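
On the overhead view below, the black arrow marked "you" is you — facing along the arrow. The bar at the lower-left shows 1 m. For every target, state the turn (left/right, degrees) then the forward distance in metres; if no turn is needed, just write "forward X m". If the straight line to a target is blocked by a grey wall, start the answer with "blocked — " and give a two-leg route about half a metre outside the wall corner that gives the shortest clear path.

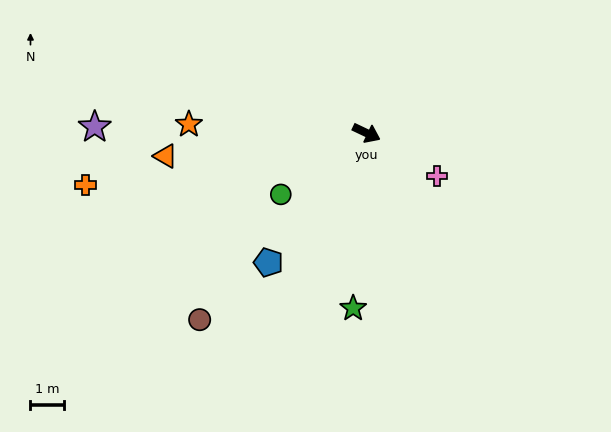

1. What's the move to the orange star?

turn right 157°, forward 5.3 m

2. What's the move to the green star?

turn right 69°, forward 5.2 m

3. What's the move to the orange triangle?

turn right 148°, forward 6.0 m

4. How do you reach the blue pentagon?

turn right 102°, forward 4.8 m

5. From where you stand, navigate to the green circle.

turn right 119°, forward 3.1 m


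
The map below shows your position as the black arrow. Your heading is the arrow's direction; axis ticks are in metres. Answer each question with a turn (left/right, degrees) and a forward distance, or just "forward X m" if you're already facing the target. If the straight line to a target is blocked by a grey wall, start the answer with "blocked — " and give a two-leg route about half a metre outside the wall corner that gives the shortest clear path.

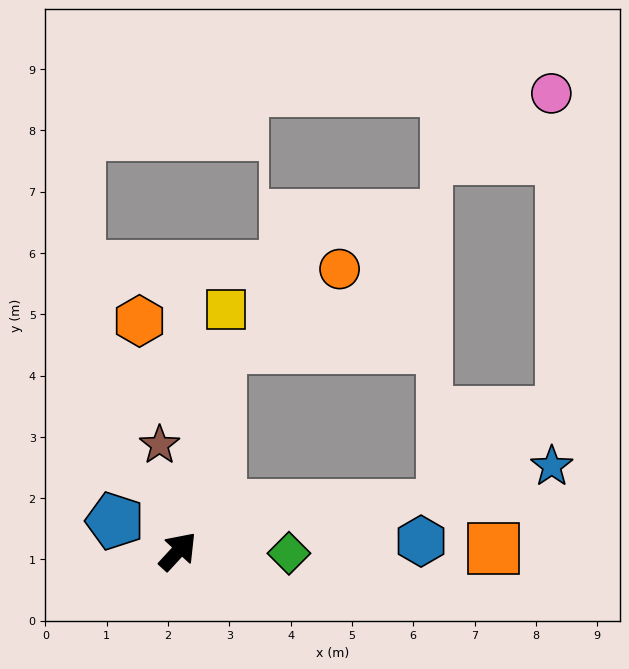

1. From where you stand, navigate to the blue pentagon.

turn left 107°, forward 1.1 m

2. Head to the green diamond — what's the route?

turn right 49°, forward 1.8 m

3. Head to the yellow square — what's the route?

turn left 31°, forward 4.0 m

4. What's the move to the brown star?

turn left 52°, forward 1.8 m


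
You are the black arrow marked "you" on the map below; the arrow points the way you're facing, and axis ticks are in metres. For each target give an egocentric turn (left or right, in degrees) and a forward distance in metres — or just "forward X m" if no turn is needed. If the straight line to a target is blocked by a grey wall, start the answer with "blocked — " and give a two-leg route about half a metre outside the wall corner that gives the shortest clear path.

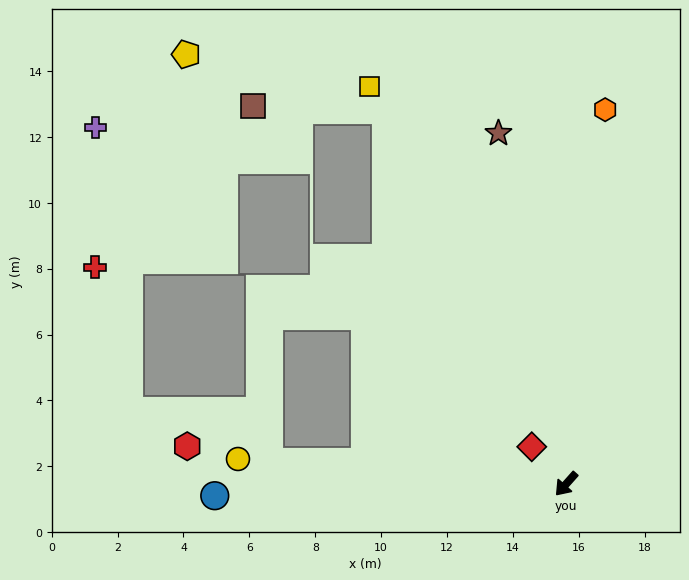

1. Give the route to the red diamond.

turn right 96°, forward 1.5 m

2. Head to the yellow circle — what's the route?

turn right 53°, forward 10.0 m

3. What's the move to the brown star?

turn right 127°, forward 10.8 m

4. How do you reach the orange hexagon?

turn right 144°, forward 11.4 m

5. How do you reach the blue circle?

turn right 46°, forward 10.7 m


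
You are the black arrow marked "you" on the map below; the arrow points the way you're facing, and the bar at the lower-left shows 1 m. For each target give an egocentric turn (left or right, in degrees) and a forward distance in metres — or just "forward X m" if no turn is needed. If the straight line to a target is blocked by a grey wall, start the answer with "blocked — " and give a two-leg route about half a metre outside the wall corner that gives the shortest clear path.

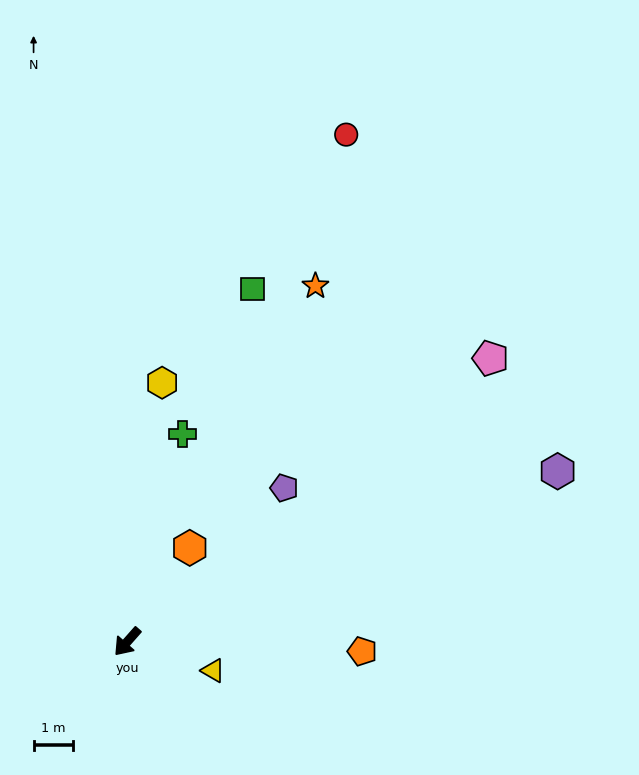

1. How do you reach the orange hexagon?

turn right 172°, forward 2.9 m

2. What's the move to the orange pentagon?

turn left 129°, forward 6.0 m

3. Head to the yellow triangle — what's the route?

turn left 113°, forward 2.3 m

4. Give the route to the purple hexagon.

turn left 153°, forward 11.9 m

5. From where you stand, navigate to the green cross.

turn right 153°, forward 5.5 m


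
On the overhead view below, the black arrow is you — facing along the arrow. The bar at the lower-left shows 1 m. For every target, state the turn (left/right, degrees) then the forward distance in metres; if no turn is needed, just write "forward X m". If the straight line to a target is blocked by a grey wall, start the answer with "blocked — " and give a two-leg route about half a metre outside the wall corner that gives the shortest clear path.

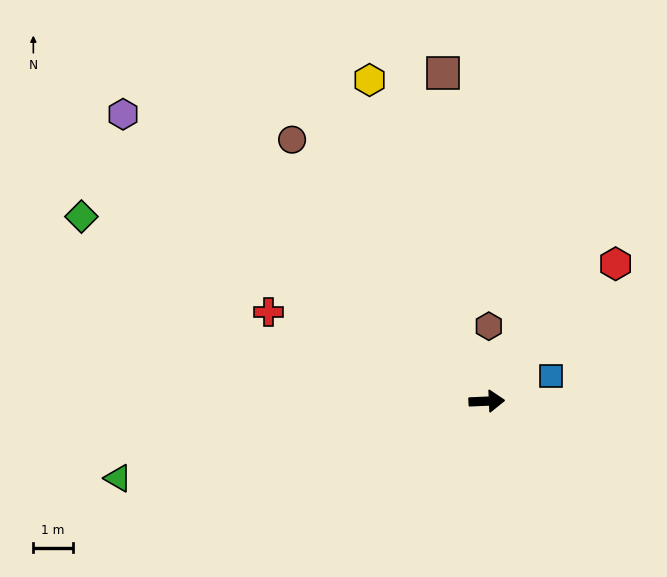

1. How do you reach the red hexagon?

turn left 44°, forward 4.8 m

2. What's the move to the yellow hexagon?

turn left 108°, forward 8.7 m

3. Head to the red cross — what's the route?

turn left 155°, forward 6.0 m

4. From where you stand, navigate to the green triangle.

turn right 171°, forward 9.6 m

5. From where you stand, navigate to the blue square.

turn left 19°, forward 1.8 m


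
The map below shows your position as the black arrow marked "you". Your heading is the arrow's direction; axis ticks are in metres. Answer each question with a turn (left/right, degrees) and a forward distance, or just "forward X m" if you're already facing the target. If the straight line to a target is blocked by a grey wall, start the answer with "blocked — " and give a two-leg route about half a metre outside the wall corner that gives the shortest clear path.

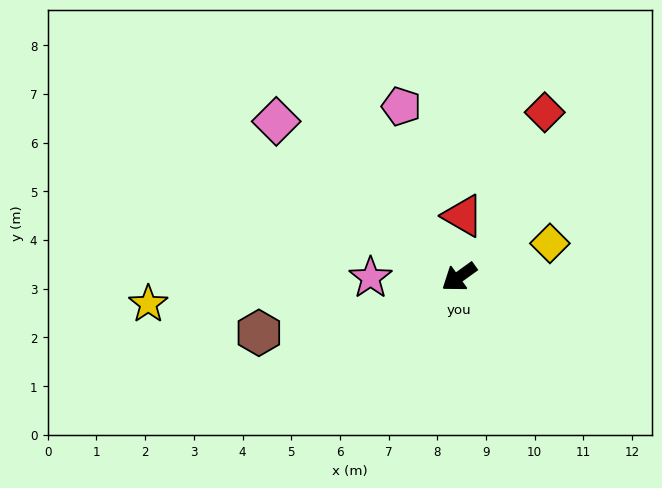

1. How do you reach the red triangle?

turn right 129°, forward 1.3 m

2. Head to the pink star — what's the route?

turn right 35°, forward 1.8 m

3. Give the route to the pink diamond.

turn right 76°, forward 4.9 m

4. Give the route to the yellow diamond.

turn left 165°, forward 2.0 m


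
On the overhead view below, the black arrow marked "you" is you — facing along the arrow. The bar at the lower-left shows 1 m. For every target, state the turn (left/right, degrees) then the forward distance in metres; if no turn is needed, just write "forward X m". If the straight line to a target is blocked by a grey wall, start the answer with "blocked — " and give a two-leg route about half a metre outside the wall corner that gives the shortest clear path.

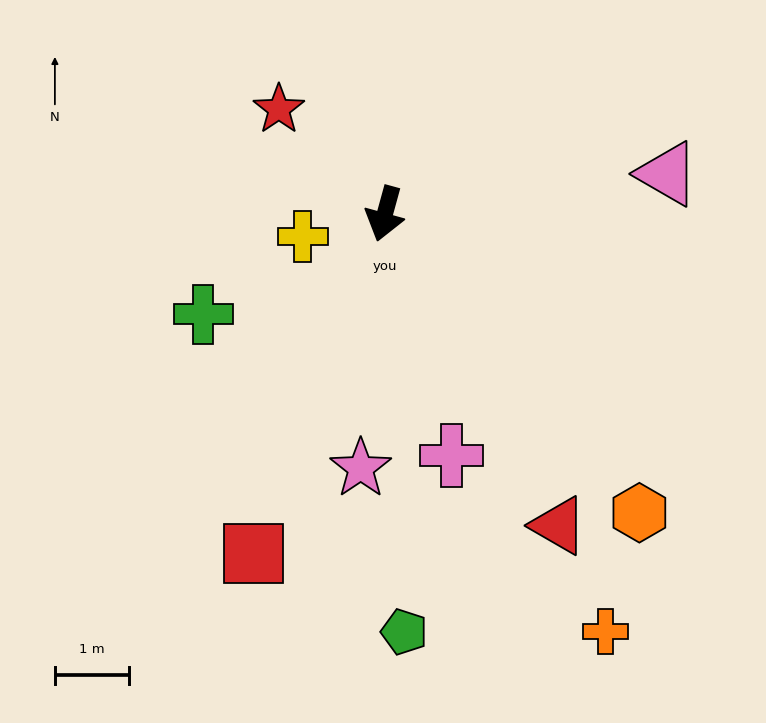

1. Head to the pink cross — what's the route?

turn left 31°, forward 3.4 m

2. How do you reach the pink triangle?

turn left 113°, forward 3.9 m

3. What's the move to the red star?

turn right 119°, forward 2.0 m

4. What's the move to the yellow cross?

turn right 59°, forward 1.2 m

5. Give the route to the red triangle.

turn left 44°, forward 4.8 m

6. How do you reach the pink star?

turn left 10°, forward 3.5 m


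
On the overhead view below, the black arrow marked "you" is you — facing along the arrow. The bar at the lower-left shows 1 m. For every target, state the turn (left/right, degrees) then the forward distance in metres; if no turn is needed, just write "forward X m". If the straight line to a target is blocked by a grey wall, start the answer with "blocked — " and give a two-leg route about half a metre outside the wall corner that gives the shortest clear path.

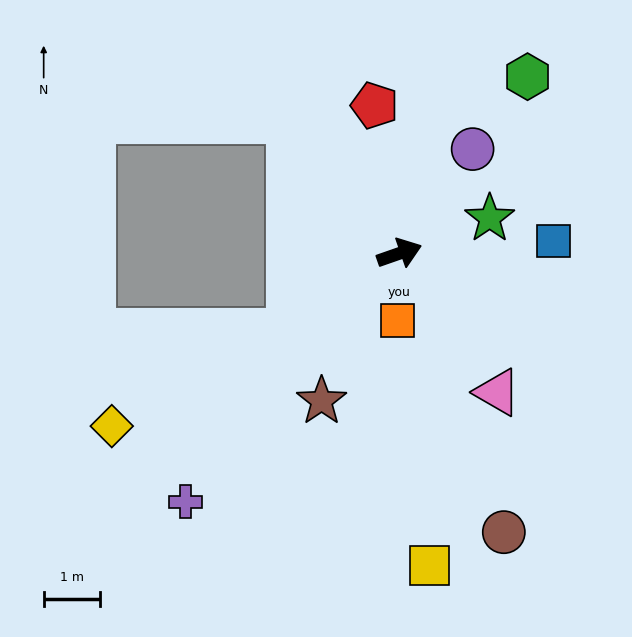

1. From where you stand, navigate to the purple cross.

turn right 150°, forward 5.9 m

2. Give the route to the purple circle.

turn left 36°, forward 2.3 m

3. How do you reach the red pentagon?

turn left 80°, forward 2.7 m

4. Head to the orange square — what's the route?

turn right 111°, forward 1.2 m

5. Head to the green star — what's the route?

turn left 2°, forward 1.7 m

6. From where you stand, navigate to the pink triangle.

turn right 74°, forward 3.0 m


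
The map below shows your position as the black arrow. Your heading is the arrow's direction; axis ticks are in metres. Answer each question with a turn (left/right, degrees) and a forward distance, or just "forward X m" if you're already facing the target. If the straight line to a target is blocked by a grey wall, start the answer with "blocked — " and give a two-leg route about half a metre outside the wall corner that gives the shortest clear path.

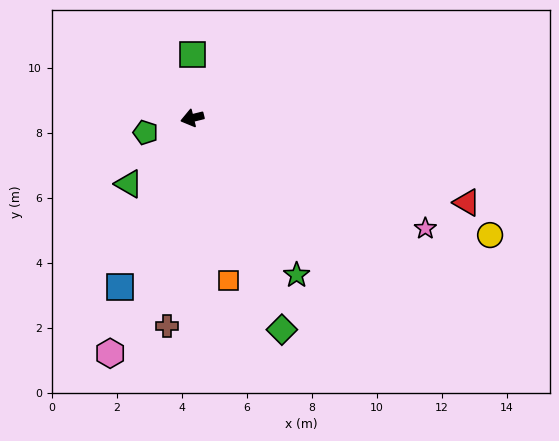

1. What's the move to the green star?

turn left 110°, forward 5.8 m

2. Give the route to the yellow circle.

turn left 145°, forward 9.8 m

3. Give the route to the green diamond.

turn left 99°, forward 7.1 m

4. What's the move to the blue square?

turn left 53°, forward 5.7 m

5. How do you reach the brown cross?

turn left 69°, forward 6.4 m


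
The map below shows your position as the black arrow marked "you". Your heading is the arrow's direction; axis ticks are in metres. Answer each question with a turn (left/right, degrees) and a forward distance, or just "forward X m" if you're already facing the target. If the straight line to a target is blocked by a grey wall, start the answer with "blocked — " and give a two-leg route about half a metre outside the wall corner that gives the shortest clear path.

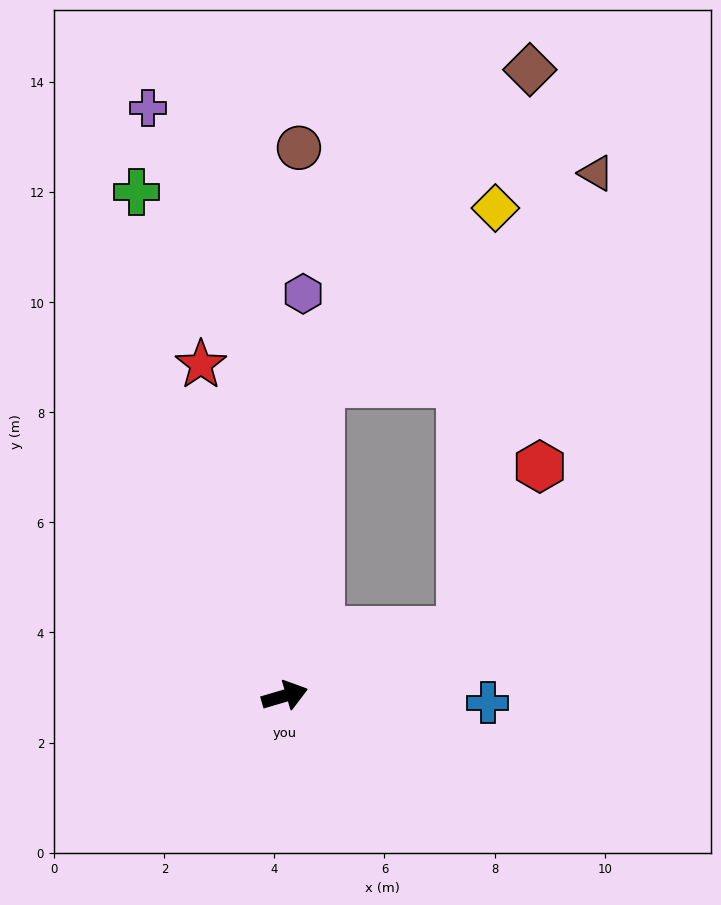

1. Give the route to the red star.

turn left 88°, forward 6.2 m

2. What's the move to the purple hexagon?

turn left 71°, forward 7.3 m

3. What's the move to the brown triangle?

blocked — turn left 67°, forward 5.7 m, then turn right 46°, forward 6.3 m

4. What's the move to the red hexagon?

blocked — turn left 4°, forward 3.4 m, then turn left 43°, forward 3.3 m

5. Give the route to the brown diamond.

blocked — turn left 67°, forward 5.7 m, then turn right 27°, forward 6.9 m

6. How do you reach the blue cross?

turn right 18°, forward 3.7 m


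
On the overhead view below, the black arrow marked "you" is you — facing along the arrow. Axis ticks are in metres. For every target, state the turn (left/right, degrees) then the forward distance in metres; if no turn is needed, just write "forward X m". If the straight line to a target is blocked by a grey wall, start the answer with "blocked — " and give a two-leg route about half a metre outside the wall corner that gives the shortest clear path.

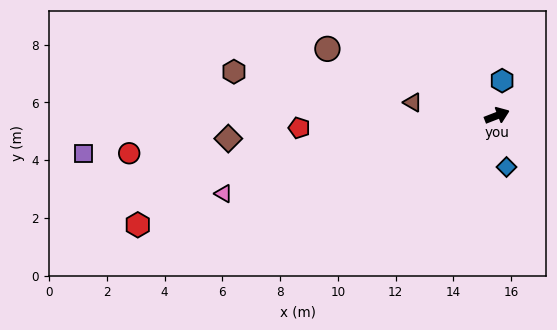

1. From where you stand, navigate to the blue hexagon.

turn left 60°, forward 1.2 m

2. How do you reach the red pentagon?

turn left 162°, forward 6.9 m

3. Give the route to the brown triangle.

turn left 150°, forward 3.0 m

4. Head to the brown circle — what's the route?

turn left 137°, forward 6.3 m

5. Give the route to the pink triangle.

turn left 175°, forward 9.8 m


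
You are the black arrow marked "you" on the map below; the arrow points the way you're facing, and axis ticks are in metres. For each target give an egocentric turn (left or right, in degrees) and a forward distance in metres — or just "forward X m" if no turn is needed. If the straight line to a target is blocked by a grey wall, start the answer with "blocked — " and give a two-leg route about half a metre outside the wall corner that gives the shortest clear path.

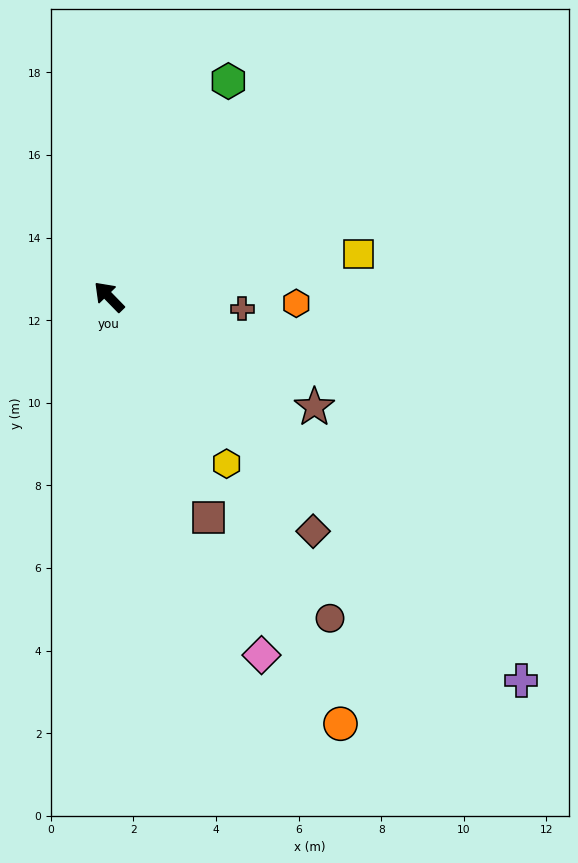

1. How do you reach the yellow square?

turn right 125°, forward 6.1 m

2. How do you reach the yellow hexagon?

turn left 171°, forward 4.9 m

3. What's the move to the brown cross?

turn right 139°, forward 3.2 m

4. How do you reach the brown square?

turn left 160°, forward 5.9 m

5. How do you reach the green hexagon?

turn right 73°, forward 6.0 m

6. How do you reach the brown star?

turn right 162°, forward 5.6 m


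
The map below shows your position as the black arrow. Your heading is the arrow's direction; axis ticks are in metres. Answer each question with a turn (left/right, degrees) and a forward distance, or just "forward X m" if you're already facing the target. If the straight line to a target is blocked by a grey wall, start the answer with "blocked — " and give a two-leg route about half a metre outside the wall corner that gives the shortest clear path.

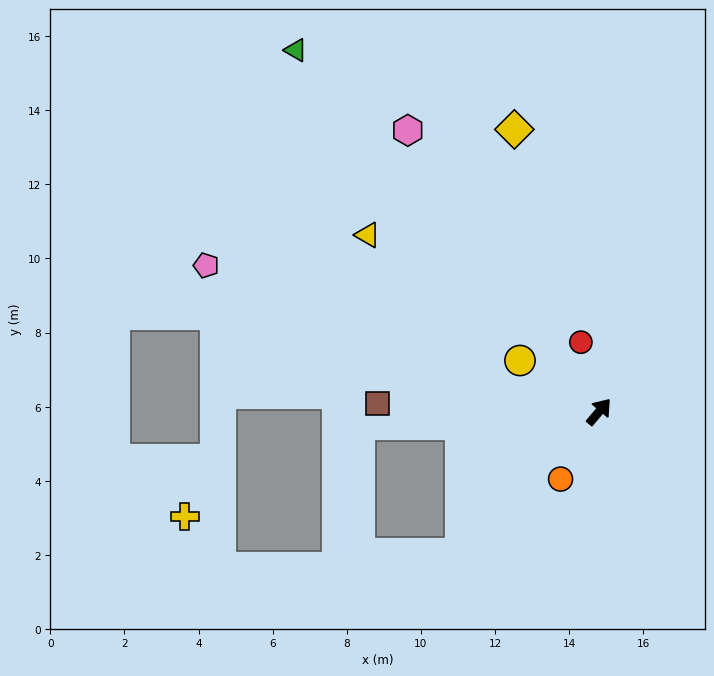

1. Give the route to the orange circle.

turn right 170°, forward 2.1 m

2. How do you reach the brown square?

turn left 128°, forward 6.0 m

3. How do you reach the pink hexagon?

turn left 74°, forward 9.2 m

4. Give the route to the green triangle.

turn left 80°, forward 12.7 m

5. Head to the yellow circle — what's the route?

turn left 97°, forward 2.5 m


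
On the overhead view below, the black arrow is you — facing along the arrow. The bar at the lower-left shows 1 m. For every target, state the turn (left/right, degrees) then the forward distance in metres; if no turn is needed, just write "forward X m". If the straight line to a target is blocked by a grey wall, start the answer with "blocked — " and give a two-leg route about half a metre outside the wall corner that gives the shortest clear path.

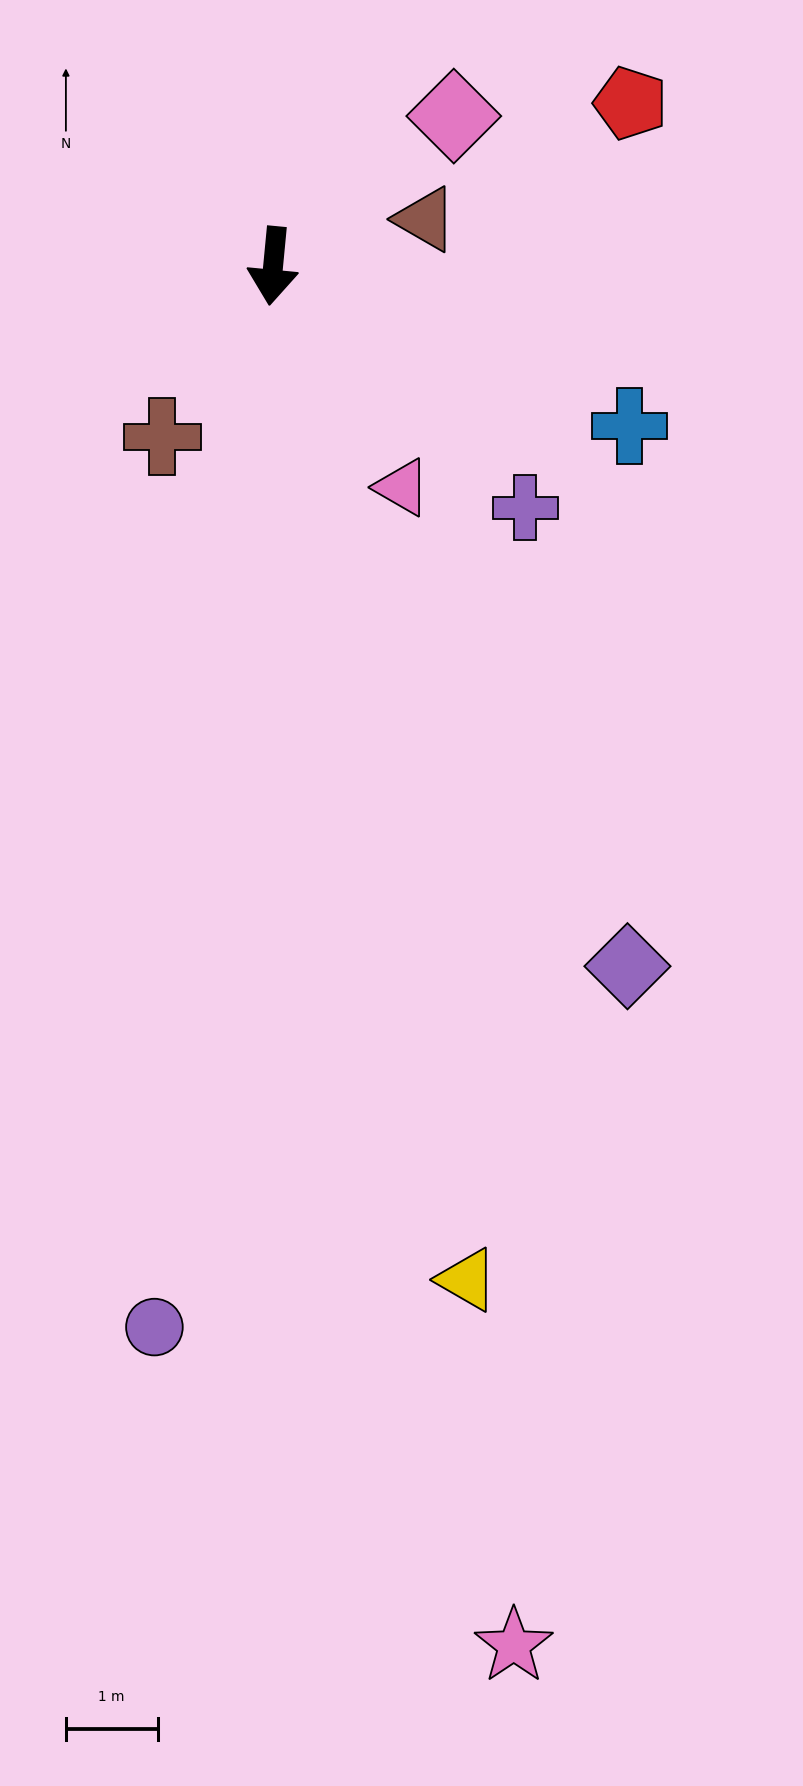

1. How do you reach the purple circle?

forward 11.6 m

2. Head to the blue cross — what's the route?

turn left 71°, forward 4.3 m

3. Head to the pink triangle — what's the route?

turn left 36°, forward 2.8 m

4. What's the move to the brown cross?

turn right 28°, forward 2.2 m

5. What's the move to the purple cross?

turn left 52°, forward 3.8 m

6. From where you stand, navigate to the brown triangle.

turn left 113°, forward 1.7 m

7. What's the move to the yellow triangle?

turn left 16°, forward 11.3 m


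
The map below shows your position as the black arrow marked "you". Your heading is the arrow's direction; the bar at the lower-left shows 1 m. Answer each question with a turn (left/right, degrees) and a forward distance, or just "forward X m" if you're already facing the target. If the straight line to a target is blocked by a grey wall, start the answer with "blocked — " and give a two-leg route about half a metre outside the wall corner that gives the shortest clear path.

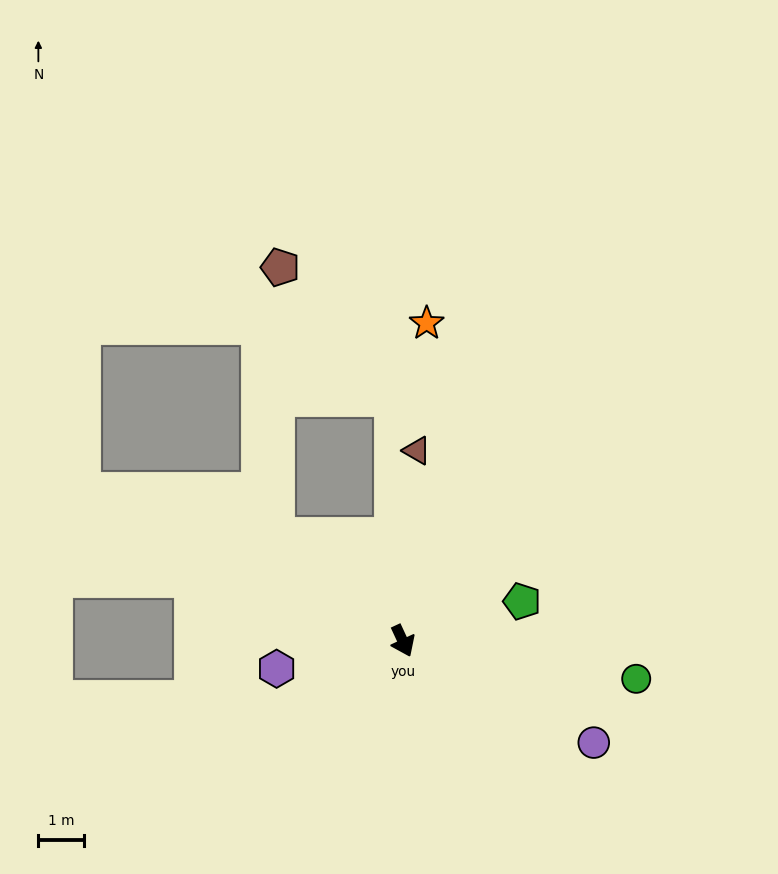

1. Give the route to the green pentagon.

turn left 83°, forward 2.8 m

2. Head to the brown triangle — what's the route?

turn left 151°, forward 4.2 m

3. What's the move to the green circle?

turn left 56°, forward 5.2 m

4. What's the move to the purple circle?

turn left 37°, forward 4.7 m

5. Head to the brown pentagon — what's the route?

blocked — turn right 154°, forward 3.6 m, then turn right 52°, forward 5.9 m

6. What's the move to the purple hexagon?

turn right 102°, forward 2.8 m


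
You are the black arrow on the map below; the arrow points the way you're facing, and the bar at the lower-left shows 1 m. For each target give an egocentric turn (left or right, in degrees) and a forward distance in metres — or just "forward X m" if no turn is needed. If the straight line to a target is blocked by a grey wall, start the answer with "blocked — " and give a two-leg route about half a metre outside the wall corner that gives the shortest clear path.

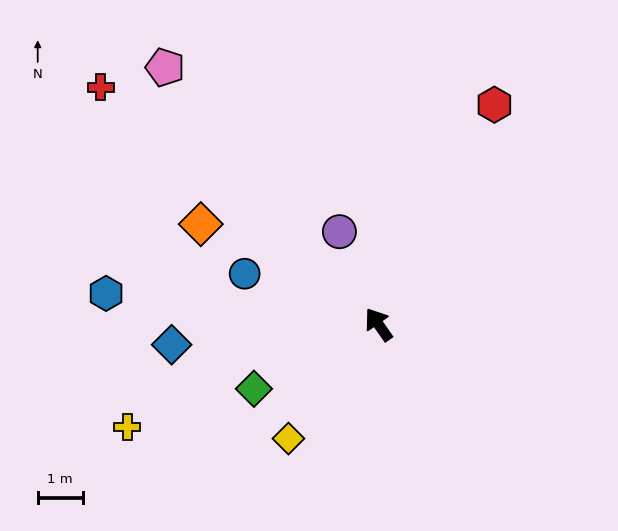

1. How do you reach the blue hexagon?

turn left 49°, forward 6.1 m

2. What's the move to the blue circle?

turn left 34°, forward 3.2 m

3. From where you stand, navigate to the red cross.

turn left 15°, forward 8.1 m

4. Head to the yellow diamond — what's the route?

turn left 107°, forward 3.2 m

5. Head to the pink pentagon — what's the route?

turn left 5°, forward 7.4 m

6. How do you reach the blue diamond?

turn left 61°, forward 4.6 m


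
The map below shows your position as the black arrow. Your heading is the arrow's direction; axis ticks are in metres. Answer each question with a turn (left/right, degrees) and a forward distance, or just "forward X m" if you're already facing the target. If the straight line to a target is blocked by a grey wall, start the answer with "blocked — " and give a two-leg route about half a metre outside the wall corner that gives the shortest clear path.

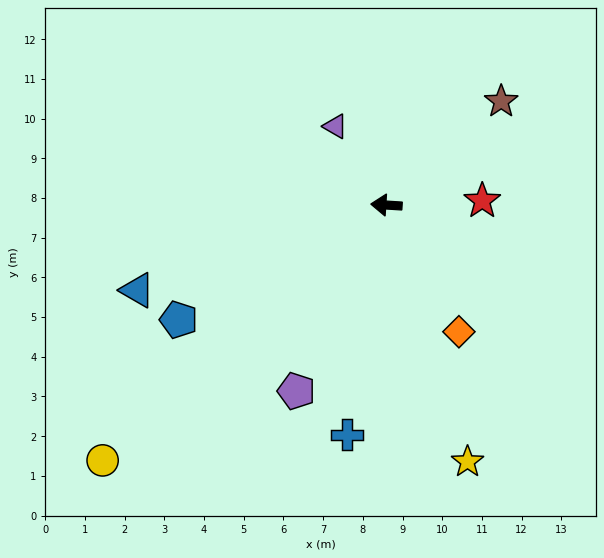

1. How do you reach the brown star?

turn right 134°, forward 3.9 m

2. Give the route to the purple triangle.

turn right 53°, forward 2.4 m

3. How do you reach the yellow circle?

turn left 46°, forward 9.6 m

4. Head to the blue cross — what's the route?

turn left 84°, forward 5.9 m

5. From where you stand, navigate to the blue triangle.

turn left 22°, forward 6.6 m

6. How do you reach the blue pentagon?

turn left 33°, forward 6.0 m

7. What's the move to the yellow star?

turn left 111°, forward 6.8 m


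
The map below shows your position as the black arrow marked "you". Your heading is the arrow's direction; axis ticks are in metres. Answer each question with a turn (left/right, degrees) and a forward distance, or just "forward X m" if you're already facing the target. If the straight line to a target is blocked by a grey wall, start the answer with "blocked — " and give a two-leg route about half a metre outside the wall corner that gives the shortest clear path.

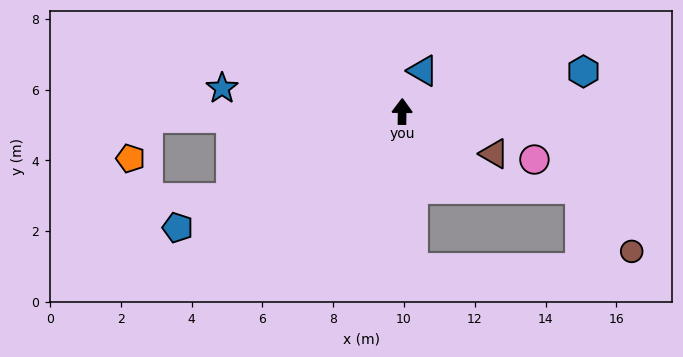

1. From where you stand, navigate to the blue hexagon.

turn right 77°, forward 5.2 m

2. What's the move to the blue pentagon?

turn left 118°, forward 7.1 m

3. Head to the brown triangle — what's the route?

turn right 114°, forward 2.9 m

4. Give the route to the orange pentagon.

blocked — turn left 92°, forward 7.2 m, then turn left 65°, forward 1.3 m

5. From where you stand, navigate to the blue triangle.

turn right 26°, forward 1.3 m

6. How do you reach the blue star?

turn left 83°, forward 5.1 m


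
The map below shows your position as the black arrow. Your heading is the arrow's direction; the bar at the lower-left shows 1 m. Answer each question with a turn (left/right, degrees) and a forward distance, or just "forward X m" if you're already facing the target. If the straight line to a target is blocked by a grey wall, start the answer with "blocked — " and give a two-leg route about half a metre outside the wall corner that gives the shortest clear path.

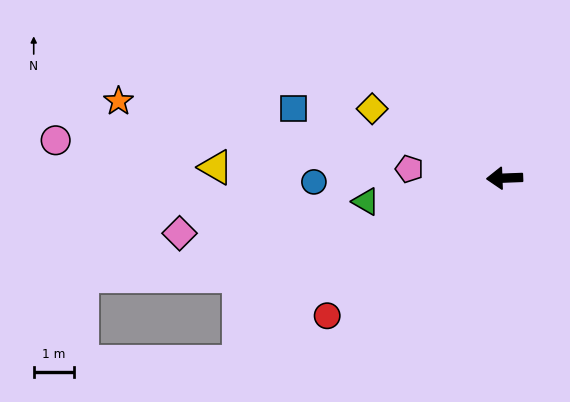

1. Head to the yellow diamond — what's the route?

turn right 30°, forward 3.7 m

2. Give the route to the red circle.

turn left 36°, forward 5.6 m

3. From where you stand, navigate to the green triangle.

turn left 7°, forward 3.5 m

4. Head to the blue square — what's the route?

turn right 21°, forward 5.6 m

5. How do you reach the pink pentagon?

turn right 8°, forward 2.4 m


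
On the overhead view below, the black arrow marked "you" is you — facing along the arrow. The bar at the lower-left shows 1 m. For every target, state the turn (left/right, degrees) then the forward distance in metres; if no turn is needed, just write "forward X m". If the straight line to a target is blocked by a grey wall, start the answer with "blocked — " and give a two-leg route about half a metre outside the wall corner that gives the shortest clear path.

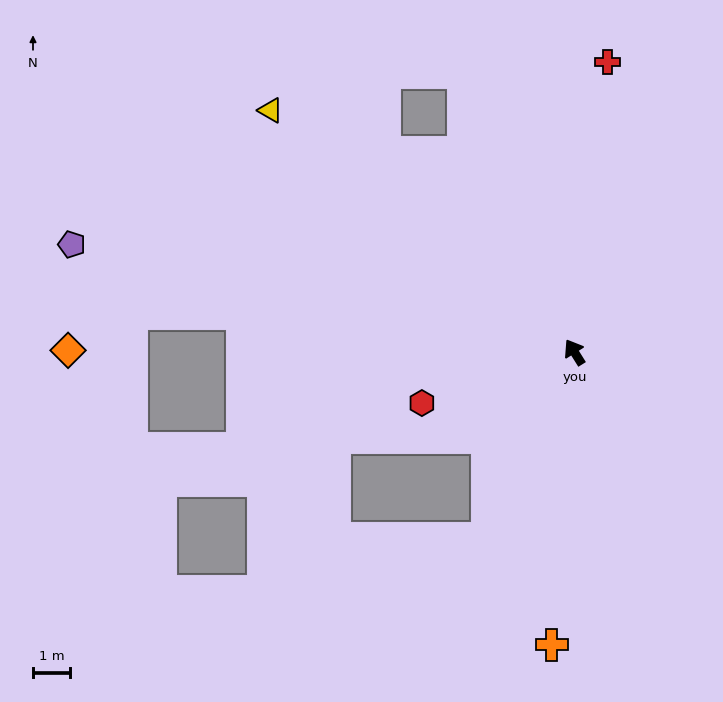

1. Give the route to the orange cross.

turn left 144°, forward 7.9 m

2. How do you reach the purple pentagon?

turn left 46°, forward 13.8 m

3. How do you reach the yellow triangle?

turn left 19°, forward 10.4 m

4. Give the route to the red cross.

turn right 39°, forward 7.8 m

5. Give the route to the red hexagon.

turn left 76°, forward 4.3 m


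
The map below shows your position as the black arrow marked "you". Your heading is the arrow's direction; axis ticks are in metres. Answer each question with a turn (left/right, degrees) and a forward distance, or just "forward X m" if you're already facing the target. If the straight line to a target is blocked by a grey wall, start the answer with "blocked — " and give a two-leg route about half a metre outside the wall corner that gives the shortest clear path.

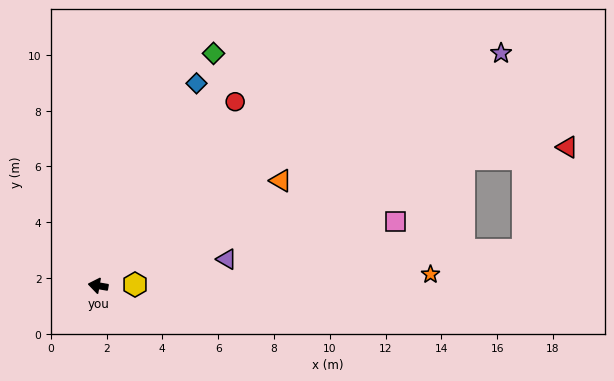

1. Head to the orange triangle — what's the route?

turn right 140°, forward 7.6 m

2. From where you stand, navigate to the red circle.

turn right 117°, forward 8.2 m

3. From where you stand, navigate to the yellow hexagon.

turn right 168°, forward 1.3 m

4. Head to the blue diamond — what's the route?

turn right 106°, forward 8.1 m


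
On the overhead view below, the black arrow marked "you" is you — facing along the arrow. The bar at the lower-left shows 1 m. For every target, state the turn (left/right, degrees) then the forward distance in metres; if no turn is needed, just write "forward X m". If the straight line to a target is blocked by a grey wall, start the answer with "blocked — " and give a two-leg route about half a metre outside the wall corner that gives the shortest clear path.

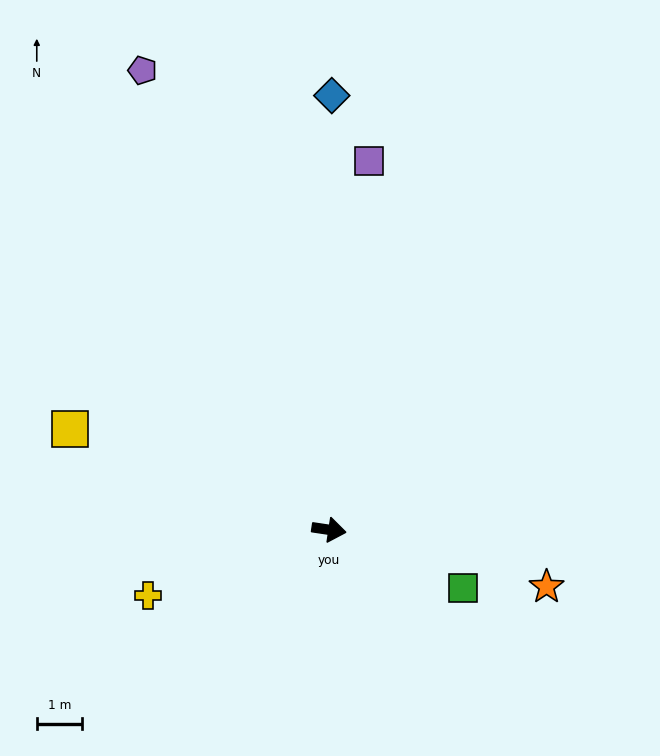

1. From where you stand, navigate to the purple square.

turn left 92°, forward 8.2 m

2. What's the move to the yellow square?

turn left 167°, forward 6.1 m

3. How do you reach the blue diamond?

turn left 98°, forward 9.6 m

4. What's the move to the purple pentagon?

turn left 121°, forward 11.0 m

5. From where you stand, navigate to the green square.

turn right 15°, forward 3.2 m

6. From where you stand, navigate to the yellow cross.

turn right 152°, forward 4.3 m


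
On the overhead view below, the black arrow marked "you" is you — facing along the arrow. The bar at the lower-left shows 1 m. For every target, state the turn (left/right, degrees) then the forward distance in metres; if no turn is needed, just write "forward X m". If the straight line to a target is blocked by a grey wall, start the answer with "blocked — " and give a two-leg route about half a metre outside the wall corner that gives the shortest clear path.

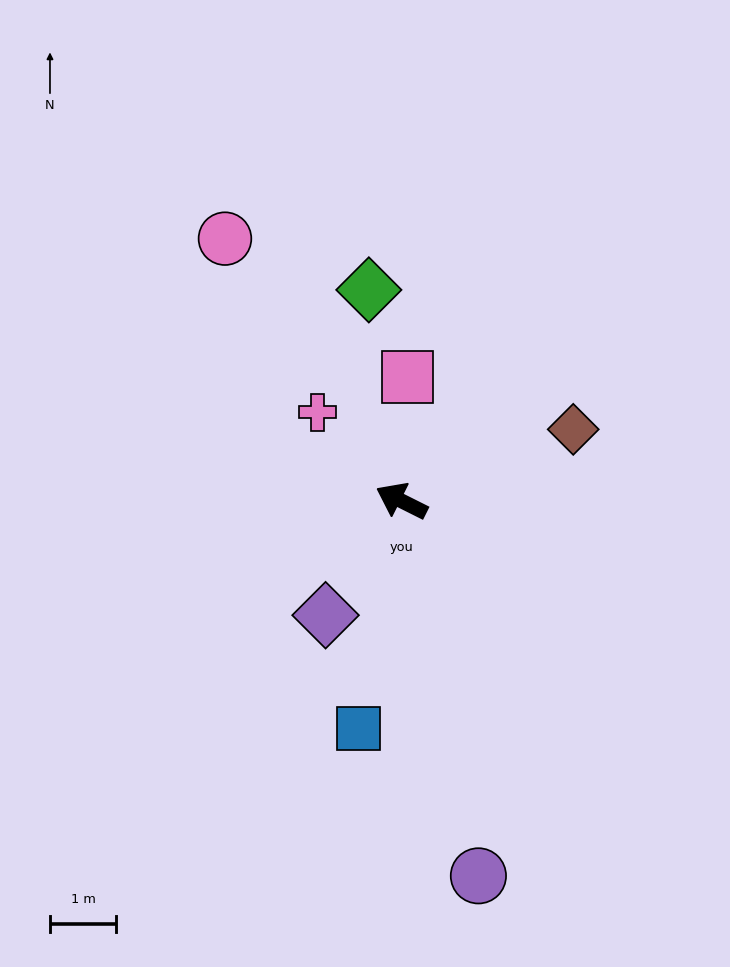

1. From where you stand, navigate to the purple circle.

turn left 128°, forward 5.8 m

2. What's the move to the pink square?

turn right 66°, forward 1.9 m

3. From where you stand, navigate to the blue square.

turn left 106°, forward 3.5 m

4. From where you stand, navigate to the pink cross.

turn right 20°, forward 1.9 m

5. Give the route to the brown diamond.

turn right 131°, forward 2.8 m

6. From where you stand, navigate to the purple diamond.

turn left 83°, forward 2.1 m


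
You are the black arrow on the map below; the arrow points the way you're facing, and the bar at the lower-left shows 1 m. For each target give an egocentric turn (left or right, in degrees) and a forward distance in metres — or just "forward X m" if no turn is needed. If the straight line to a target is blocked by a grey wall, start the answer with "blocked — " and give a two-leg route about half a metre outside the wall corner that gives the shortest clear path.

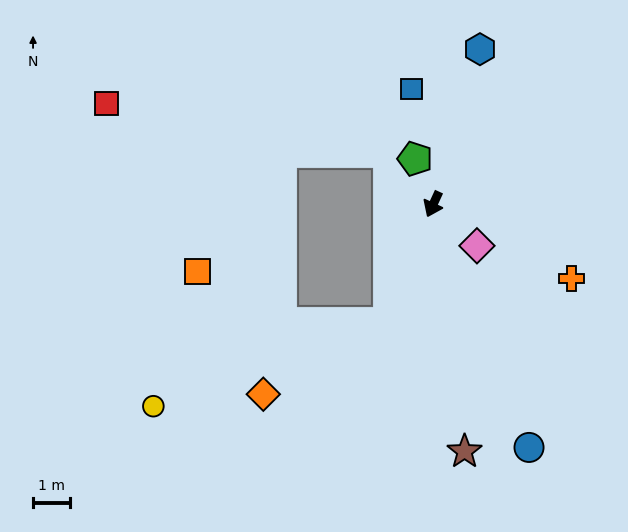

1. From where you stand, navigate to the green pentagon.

turn right 133°, forward 1.3 m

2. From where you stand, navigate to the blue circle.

turn left 46°, forward 7.2 m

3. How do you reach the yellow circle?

blocked — turn left 4°, forward 3.5 m, then turn right 50°, forward 6.8 m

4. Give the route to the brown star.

turn left 32°, forward 6.8 m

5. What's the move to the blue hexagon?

turn right 172°, forward 4.4 m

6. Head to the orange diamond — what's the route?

blocked — turn left 4°, forward 3.5 m, then turn right 39°, forward 3.9 m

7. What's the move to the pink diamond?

turn left 71°, forward 1.7 m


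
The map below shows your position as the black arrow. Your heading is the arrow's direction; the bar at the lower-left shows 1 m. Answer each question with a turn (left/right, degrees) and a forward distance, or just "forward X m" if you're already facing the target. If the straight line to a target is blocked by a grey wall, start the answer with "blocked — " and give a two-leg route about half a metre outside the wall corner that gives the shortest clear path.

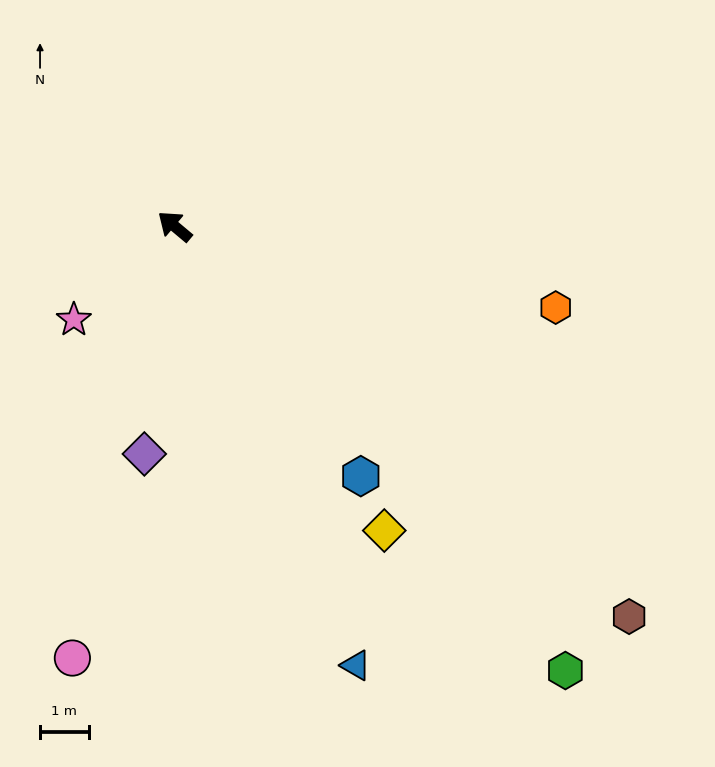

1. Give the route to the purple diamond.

turn left 122°, forward 4.7 m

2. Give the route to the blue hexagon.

turn left 167°, forward 6.4 m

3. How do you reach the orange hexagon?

turn right 152°, forward 8.0 m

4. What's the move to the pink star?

turn left 83°, forward 2.8 m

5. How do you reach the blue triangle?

turn left 152°, forward 9.7 m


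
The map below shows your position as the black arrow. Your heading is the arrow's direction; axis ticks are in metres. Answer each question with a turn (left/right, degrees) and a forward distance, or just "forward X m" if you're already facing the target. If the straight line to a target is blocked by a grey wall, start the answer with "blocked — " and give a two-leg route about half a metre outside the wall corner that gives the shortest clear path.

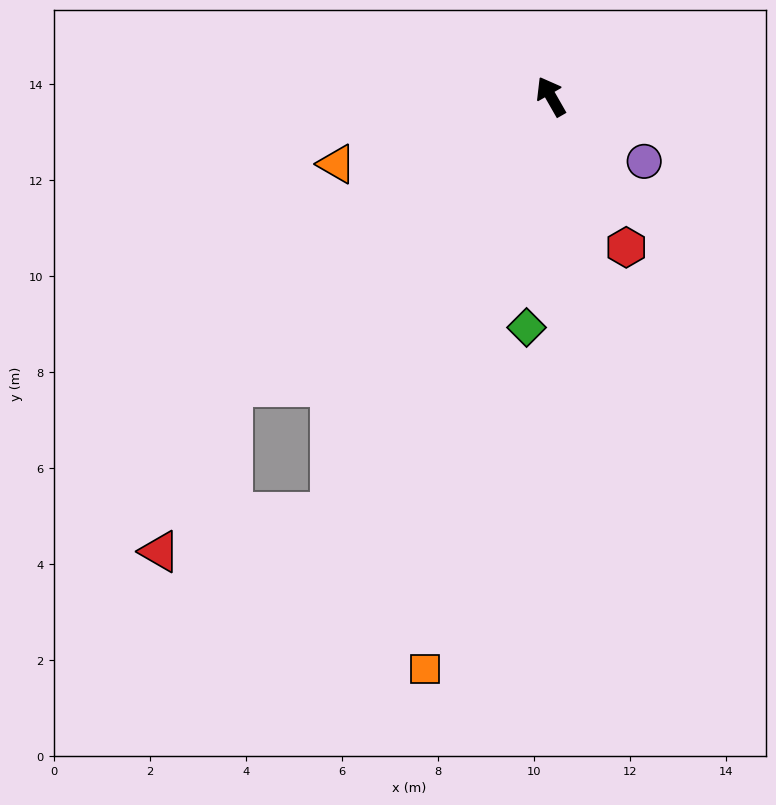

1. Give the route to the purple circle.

turn right 155°, forward 2.4 m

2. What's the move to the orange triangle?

turn left 78°, forward 4.7 m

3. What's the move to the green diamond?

turn left 144°, forward 4.8 m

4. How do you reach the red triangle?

blocked — turn left 103°, forward 9.0 m, then turn left 24°, forward 3.8 m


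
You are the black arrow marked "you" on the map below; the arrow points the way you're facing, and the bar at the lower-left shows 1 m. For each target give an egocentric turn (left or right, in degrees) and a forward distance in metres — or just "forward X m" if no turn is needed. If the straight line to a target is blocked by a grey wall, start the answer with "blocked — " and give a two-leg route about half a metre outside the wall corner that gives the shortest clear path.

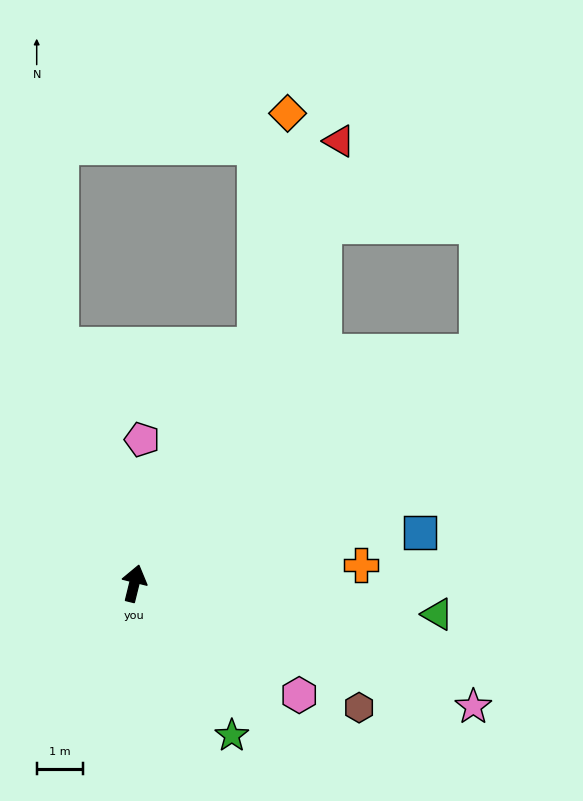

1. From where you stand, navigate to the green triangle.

turn right 82°, forward 6.6 m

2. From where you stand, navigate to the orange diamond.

blocked — turn right 13°, forward 5.8 m, then turn left 19°, forward 5.1 m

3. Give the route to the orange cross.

turn right 71°, forward 4.9 m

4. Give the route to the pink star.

turn right 96°, forward 7.8 m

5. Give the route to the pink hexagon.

turn right 110°, forward 4.3 m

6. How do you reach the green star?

turn right 133°, forward 3.9 m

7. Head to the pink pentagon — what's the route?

turn left 11°, forward 3.1 m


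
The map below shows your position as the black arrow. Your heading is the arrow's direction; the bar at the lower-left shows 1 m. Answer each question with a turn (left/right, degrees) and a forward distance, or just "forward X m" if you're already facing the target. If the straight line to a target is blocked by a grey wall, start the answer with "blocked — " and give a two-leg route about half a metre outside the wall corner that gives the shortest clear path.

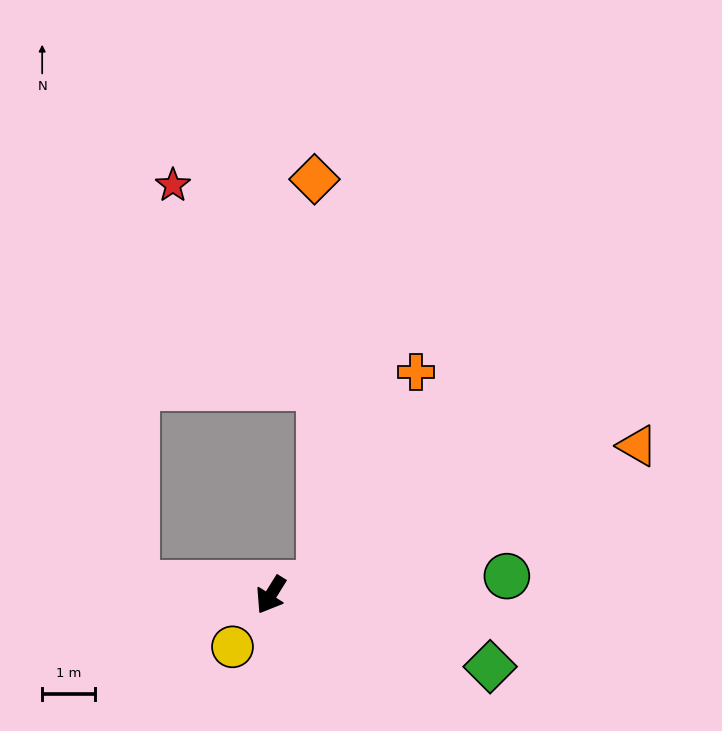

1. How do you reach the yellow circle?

turn right 4°, forward 1.2 m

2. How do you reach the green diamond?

turn left 104°, forward 4.4 m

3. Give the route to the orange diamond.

blocked — turn left 137°, forward 0.9 m, then turn left 76°, forward 7.6 m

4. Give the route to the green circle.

turn left 126°, forward 4.5 m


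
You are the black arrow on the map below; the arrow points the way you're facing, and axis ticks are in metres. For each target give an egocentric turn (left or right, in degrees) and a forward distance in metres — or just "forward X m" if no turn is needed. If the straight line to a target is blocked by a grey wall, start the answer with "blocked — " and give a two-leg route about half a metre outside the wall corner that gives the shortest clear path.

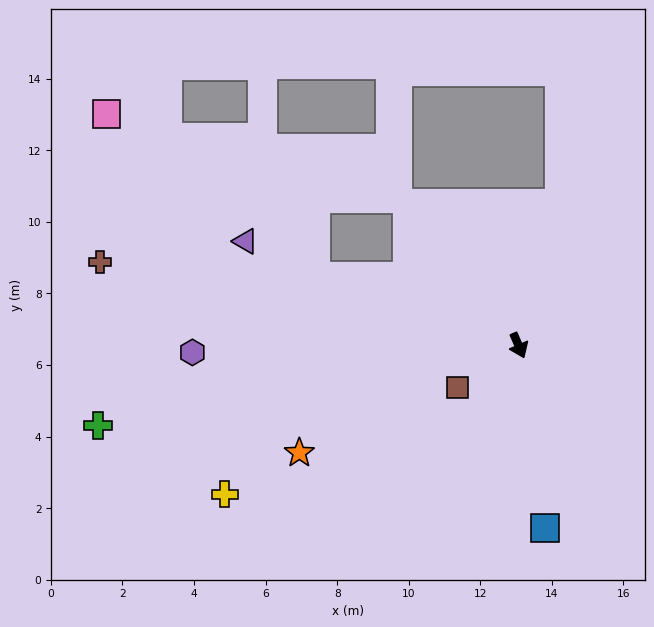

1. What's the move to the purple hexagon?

turn right 112°, forward 9.1 m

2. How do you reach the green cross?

turn right 103°, forward 12.0 m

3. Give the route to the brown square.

turn right 78°, forward 2.1 m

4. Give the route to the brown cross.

turn right 125°, forward 11.9 m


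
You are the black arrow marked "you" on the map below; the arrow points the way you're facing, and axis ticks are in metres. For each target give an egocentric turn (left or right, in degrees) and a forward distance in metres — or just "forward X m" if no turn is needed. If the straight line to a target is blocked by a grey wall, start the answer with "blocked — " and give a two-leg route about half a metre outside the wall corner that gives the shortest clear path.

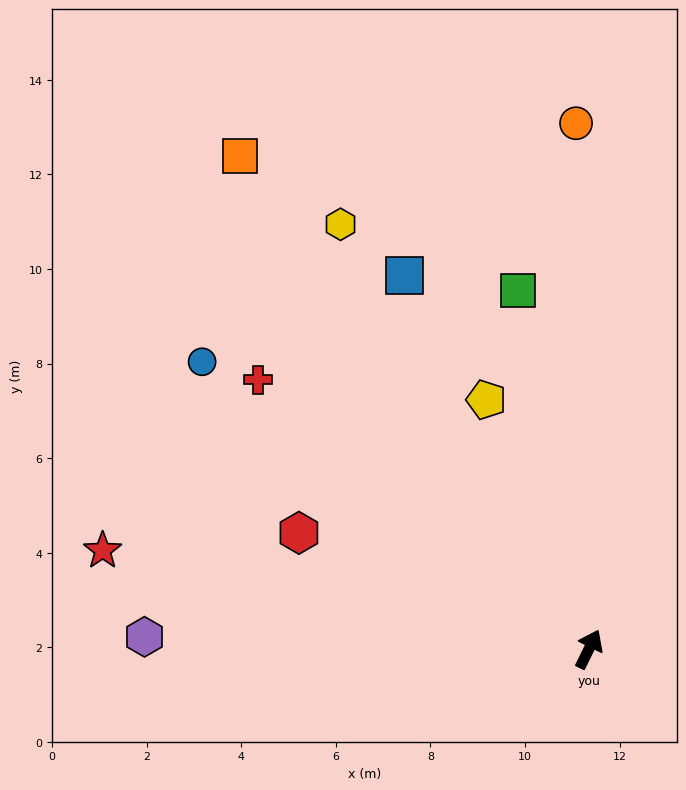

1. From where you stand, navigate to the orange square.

turn left 61°, forward 12.8 m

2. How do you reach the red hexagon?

turn left 94°, forward 6.6 m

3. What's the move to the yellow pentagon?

turn left 49°, forward 5.7 m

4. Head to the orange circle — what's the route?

turn left 28°, forward 11.1 m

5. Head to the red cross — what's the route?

turn left 77°, forward 9.0 m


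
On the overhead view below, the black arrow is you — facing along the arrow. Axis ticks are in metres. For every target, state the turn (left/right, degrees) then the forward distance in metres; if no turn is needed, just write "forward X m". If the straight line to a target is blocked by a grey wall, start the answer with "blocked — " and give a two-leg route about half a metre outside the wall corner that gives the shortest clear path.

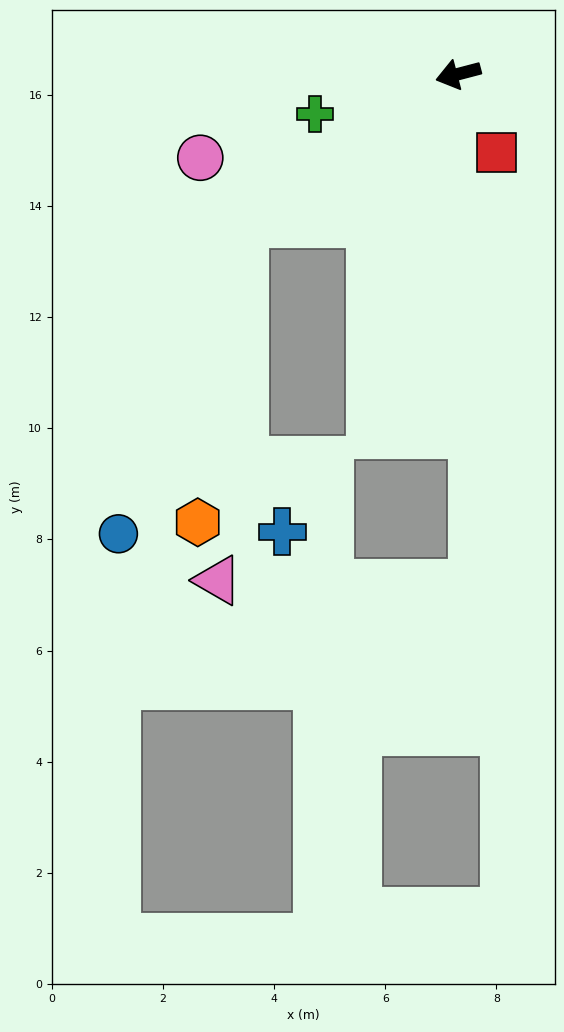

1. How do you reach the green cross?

forward 2.7 m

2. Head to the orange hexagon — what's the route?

blocked — turn left 20°, forward 4.7 m, then turn left 46°, forward 5.4 m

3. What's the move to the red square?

turn left 101°, forward 1.6 m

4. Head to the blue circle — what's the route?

blocked — turn left 20°, forward 4.7 m, then turn left 33°, forward 6.0 m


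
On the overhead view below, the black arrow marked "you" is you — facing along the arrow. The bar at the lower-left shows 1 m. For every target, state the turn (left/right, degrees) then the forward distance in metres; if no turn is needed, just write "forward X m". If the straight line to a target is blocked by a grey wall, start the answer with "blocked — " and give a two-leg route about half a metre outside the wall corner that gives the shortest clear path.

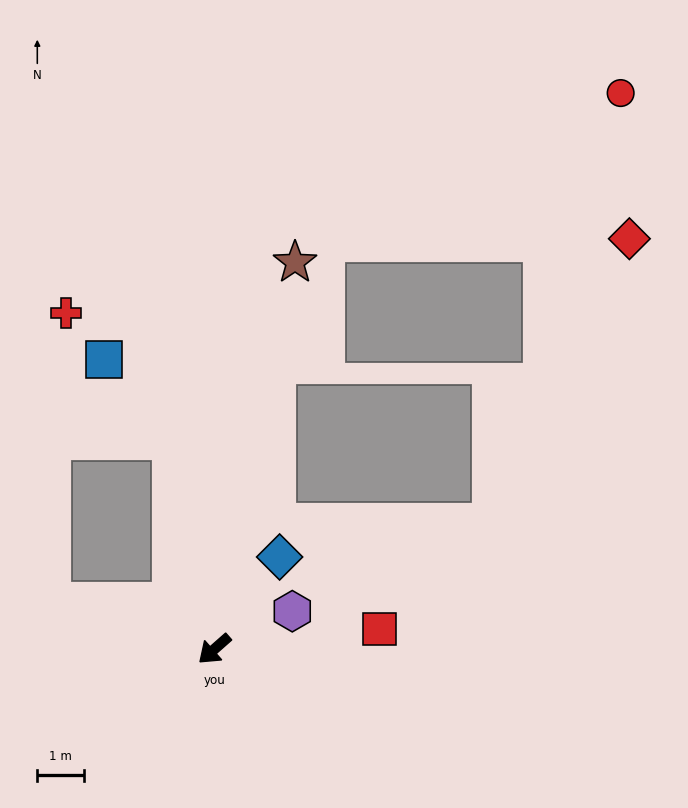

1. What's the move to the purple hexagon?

turn left 165°, forward 1.9 m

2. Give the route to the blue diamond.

turn right 167°, forward 2.4 m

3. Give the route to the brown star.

turn right 143°, forward 8.5 m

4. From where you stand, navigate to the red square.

turn left 145°, forward 3.6 m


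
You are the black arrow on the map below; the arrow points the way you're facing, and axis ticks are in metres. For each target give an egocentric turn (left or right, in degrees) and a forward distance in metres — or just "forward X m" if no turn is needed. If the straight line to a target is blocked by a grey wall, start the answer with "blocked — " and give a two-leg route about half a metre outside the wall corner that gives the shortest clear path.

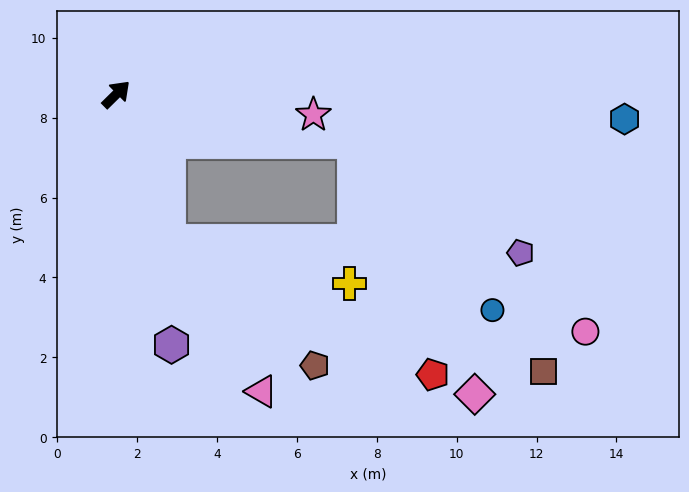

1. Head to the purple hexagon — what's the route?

turn right 122°, forward 6.4 m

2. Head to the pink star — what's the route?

turn right 51°, forward 5.0 m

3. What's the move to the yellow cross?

blocked — turn right 115°, forward 3.9 m, then turn left 57°, forward 4.6 m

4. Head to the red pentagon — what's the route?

blocked — turn right 115°, forward 3.9 m, then turn left 44°, forward 7.4 m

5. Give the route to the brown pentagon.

blocked — turn right 115°, forward 3.9 m, then turn left 30°, forward 4.8 m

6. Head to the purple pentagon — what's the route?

blocked — turn right 115°, forward 3.9 m, then turn left 68°, forward 8.8 m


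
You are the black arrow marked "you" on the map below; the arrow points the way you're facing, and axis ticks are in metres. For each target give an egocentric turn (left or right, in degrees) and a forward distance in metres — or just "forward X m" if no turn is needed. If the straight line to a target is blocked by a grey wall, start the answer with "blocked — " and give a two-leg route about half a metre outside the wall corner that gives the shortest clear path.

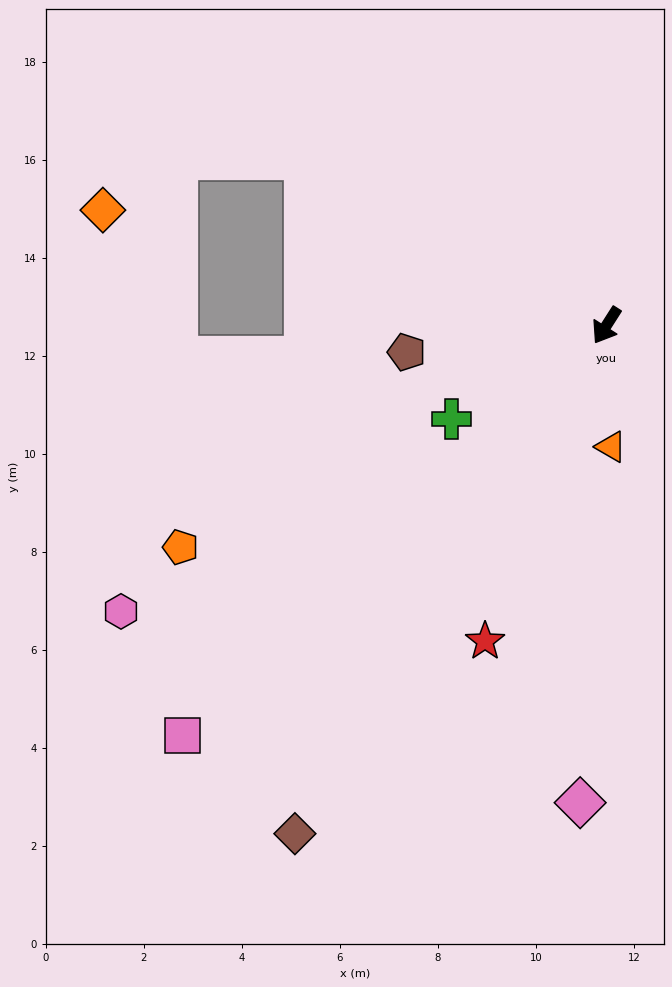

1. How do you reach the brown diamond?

forward 12.2 m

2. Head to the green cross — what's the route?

turn right 26°, forward 3.7 m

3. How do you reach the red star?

turn left 11°, forward 6.9 m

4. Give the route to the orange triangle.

turn left 35°, forward 2.5 m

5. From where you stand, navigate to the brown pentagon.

turn right 50°, forward 4.1 m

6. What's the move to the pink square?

turn right 13°, forward 12.0 m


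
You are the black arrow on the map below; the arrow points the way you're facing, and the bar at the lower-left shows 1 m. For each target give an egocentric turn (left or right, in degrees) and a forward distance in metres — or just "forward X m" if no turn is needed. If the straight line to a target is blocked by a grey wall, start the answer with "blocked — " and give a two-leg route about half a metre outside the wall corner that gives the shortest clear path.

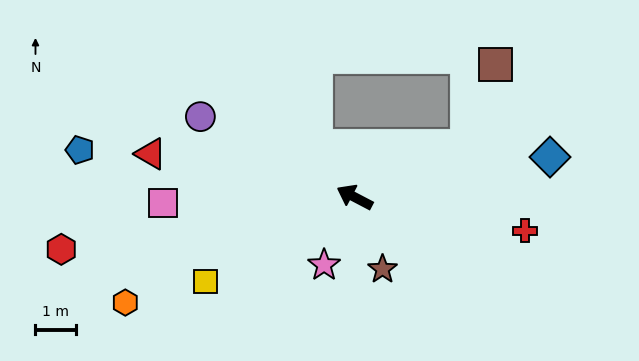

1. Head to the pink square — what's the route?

turn left 29°, forward 4.7 m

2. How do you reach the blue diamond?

turn right 141°, forward 4.9 m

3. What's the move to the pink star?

turn left 93°, forward 1.8 m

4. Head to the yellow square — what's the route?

turn left 57°, forward 4.2 m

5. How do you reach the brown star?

turn left 139°, forward 1.9 m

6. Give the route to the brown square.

blocked — turn right 128°, forward 3.1 m, then turn left 47°, forward 2.1 m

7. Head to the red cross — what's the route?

turn right 164°, forward 4.3 m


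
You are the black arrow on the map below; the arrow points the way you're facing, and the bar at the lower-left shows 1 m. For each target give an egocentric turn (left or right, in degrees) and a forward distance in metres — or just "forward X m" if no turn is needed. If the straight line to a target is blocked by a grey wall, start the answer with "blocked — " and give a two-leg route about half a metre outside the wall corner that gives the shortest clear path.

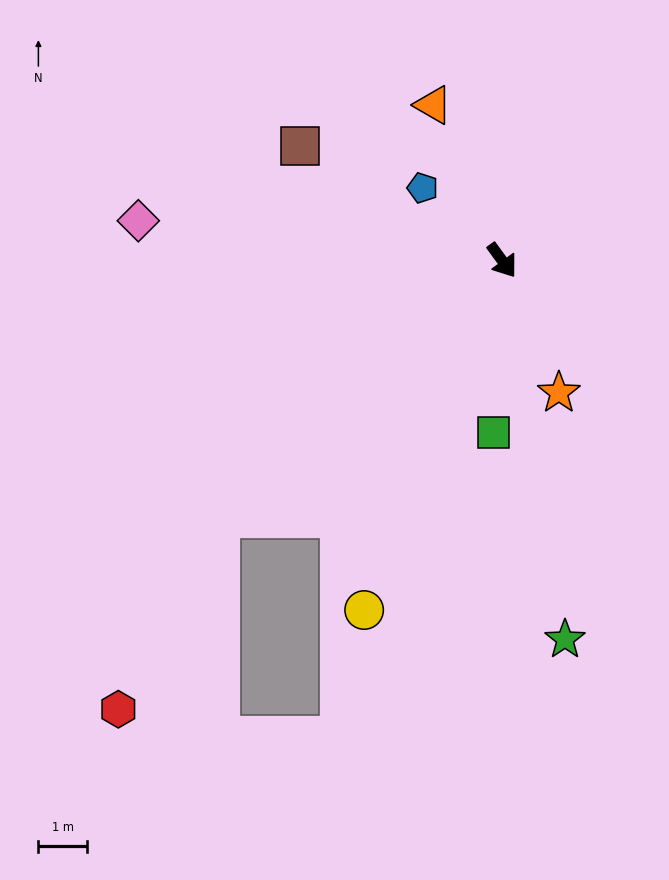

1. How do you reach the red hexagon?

blocked — turn right 84°, forward 7.9 m, then turn left 20°, forward 4.5 m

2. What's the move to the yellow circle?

turn right 58°, forward 7.7 m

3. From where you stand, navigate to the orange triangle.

turn left 168°, forward 3.5 m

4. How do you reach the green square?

turn right 39°, forward 3.5 m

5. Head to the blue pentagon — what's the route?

turn right 168°, forward 2.2 m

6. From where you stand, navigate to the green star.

turn right 27°, forward 7.9 m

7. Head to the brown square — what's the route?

turn right 156°, forward 4.8 m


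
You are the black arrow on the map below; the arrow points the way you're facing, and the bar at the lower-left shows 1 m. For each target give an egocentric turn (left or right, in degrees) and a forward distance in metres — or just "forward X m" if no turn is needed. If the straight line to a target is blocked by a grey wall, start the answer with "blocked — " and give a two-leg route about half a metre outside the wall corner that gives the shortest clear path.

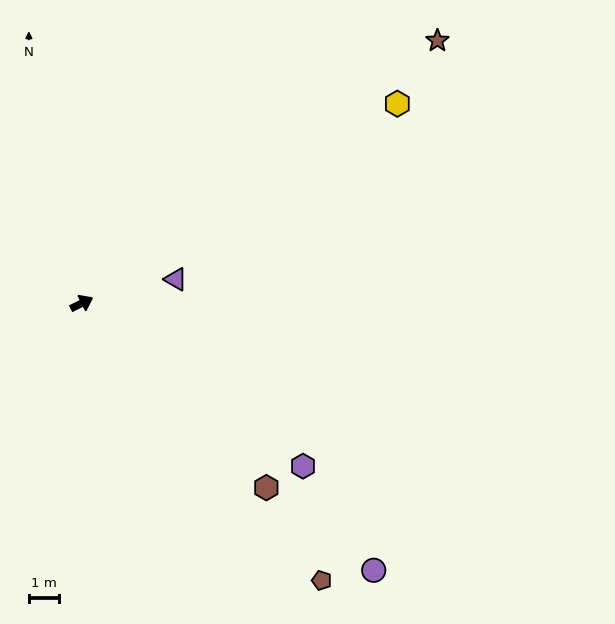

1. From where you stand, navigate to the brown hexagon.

turn right 71°, forward 8.6 m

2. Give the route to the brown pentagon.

turn right 76°, forward 12.1 m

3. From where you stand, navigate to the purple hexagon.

turn right 63°, forward 9.1 m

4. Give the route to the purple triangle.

turn right 12°, forward 3.2 m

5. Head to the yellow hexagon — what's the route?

turn left 6°, forward 12.3 m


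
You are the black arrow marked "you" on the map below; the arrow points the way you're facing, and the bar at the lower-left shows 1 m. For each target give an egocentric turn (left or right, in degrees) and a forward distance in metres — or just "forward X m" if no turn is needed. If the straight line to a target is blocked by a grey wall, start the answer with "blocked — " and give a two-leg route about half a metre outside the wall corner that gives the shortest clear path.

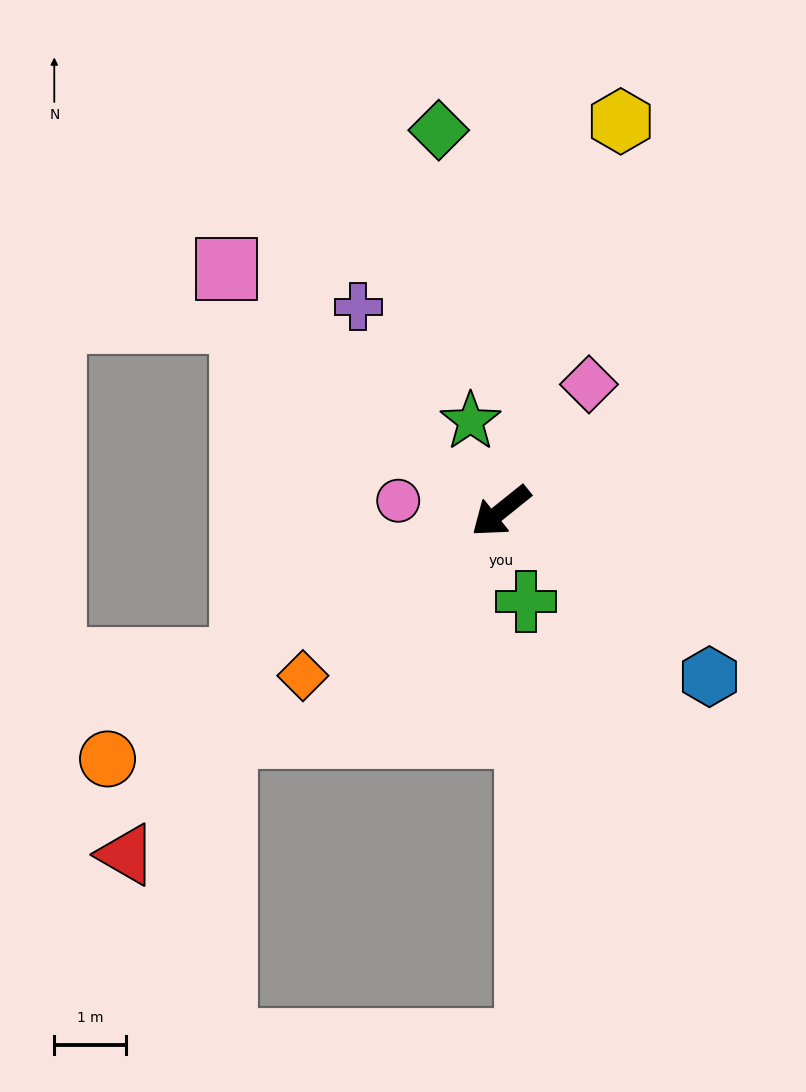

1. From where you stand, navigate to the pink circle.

turn right 45°, forward 1.4 m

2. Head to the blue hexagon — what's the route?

turn left 103°, forward 3.7 m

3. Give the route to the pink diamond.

turn right 164°, forward 2.1 m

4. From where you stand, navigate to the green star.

turn right 110°, forward 1.3 m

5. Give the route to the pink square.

turn right 80°, forward 5.1 m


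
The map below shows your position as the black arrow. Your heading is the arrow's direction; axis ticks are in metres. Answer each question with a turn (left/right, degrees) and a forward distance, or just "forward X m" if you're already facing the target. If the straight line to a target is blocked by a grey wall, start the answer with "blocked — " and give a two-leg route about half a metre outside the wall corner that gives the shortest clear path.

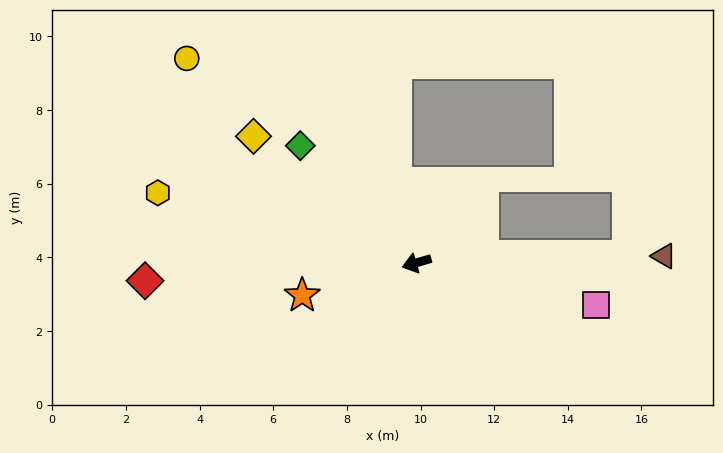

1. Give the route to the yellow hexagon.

turn right 32°, forward 7.3 m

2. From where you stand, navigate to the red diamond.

turn right 13°, forward 7.4 m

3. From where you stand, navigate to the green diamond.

turn right 62°, forward 4.5 m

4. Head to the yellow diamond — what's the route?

turn right 54°, forward 5.6 m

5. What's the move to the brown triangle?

turn left 165°, forward 6.7 m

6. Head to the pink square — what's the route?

turn left 150°, forward 5.0 m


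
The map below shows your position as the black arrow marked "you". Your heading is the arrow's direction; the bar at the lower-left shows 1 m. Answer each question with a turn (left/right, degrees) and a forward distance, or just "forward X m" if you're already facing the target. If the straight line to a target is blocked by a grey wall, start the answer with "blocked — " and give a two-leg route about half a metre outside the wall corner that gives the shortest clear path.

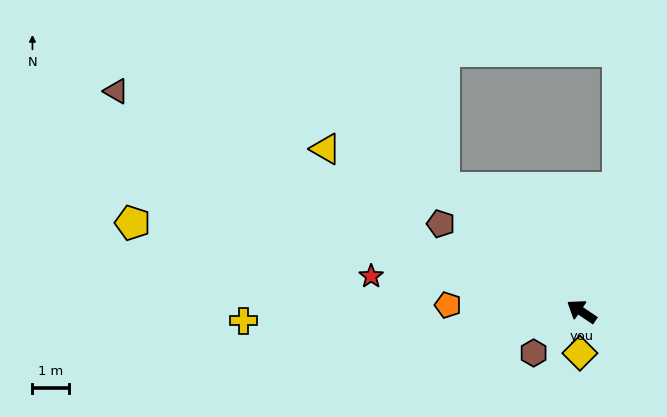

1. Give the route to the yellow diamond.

turn left 122°, forward 1.1 m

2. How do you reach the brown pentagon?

turn left 2°, forward 4.5 m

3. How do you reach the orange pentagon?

turn left 31°, forward 3.6 m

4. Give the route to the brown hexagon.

turn left 75°, forward 1.7 m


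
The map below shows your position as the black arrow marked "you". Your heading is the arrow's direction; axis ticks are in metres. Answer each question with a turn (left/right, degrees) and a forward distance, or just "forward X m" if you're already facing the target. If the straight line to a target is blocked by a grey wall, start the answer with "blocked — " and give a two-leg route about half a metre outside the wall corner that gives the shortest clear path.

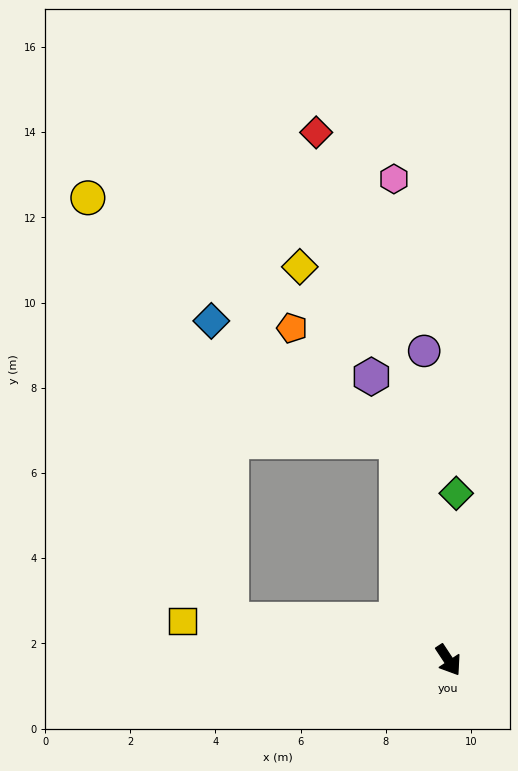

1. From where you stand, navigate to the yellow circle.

blocked — turn right 134°, forward 5.2 m, then turn right 61°, forward 10.5 m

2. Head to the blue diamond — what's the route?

blocked — turn left 160°, forward 5.3 m, then turn left 44°, forward 5.2 m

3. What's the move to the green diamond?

turn left 144°, forward 3.9 m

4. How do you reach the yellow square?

turn right 132°, forward 6.3 m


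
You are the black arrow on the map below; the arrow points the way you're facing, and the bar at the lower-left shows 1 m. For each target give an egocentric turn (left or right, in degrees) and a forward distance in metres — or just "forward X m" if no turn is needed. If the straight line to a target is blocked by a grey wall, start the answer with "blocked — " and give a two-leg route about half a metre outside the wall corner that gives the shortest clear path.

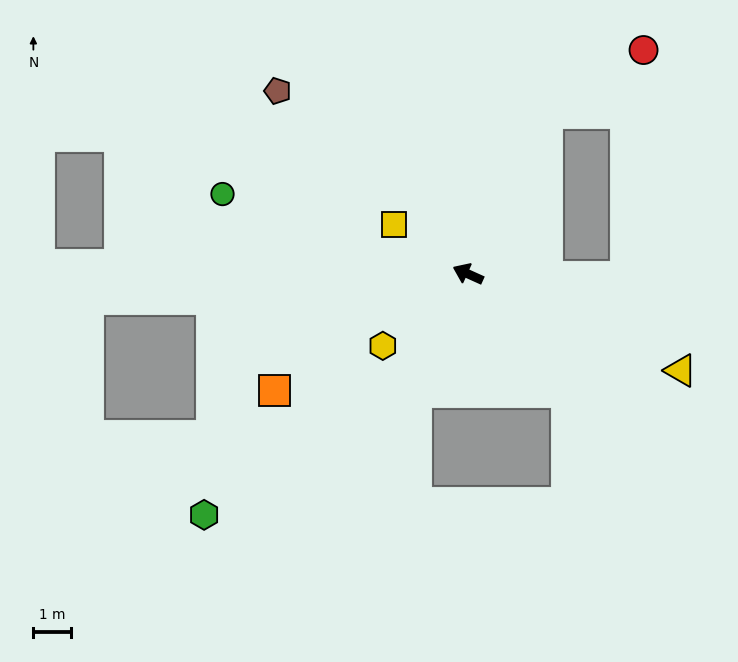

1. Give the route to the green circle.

turn left 6°, forward 6.9 m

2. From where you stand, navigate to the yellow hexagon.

turn left 64°, forward 3.0 m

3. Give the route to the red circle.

blocked — turn right 92°, forward 4.8 m, then turn right 30°, forward 3.1 m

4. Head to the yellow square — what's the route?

turn right 9°, forward 2.4 m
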